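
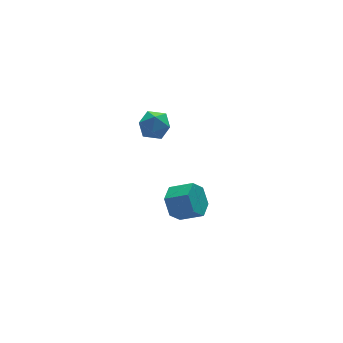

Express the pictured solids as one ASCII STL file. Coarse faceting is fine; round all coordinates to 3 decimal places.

solid 
facet normal 0.287 0.291 0.913
outer loop
vertex -2.011 3.153 3.349
vertex -2.034 2.314 3.624
vertex -1.29 2.647 3.284
endloop
endfacet
facet normal 0.548 0.728 0.411
outer loop
vertex -2.011 3.153 3.349
vertex -1.29 2.647 3.284
vertex -1.511 3.188 2.621
endloop
endfacet
facet normal -0.002 0.999 0.046
outer loop
vertex -2.011 3.153 3.349
vertex -1.511 3.188 2.621
vertex -2.392 3.189 2.553
endloop
endfacet
facet normal -0.603 0.730 0.322
outer loop
vertex -2.011 3.153 3.349
vertex -2.392 3.189 2.553
vertex -2.715 2.649 3.173
endloop
endfacet
facet normal -0.424 0.293 0.857
outer loop
vertex -2.011 3.153 3.349
vertex -2.715 2.649 3.173
vertex -2.034 2.314 3.624
endloop
endfacet
facet normal 0.941 0.337 -0.038
outer loop
vertex -1.511 3.188 2.621
vertex -1.29 2.647 3.284
vertex -1.225 2.371 2.447
endloop
endfacet
facet normal 0.518 -0.369 0.772
outer loop
vertex -1.29 2.647 3.284
vertex -2.034 2.314 3.624
vertex -1.548 1.831 3.067
endloop
endfacet
facet normal -0.632 -0.367 0.682
outer loop
vertex -2.034 2.314 3.624
vertex -2.715 2.649 3.173
vertex -2.429 1.832 2.999
endloop
endfacet
facet normal -0.922 0.340 -0.184
outer loop
vertex -2.715 2.649 3.173
vertex -2.392 3.189 2.553
vertex -2.65 2.373 2.336
endloop
endfacet
facet normal 0.049 0.776 -0.629
outer loop
vertex -2.392 3.189 2.553
vertex -1.511 3.188 2.621
vertex -1.906 2.706 1.996
endloop
endfacet
facet normal 0.603 -0.730 -0.322
outer loop
vertex -1.929 1.867 2.271
vertex -1.225 2.371 2.447
vertex -1.548 1.831 3.067
endloop
endfacet
facet normal 0.002 -0.999 -0.046
outer loop
vertex -1.929 1.867 2.271
vertex -1.548 1.831 3.067
vertex -2.429 1.832 2.999
endloop
endfacet
facet normal -0.548 -0.728 -0.411
outer loop
vertex -1.929 1.867 2.271
vertex -2.429 1.832 2.999
vertex -2.65 2.373 2.336
endloop
endfacet
facet normal -0.287 -0.291 -0.913
outer loop
vertex -1.929 1.867 2.271
vertex -2.65 2.373 2.336
vertex -1.906 2.706 1.996
endloop
endfacet
facet normal 0.424 -0.293 -0.857
outer loop
vertex -1.929 1.867 2.271
vertex -1.906 2.706 1.996
vertex -1.225 2.371 2.447
endloop
endfacet
facet normal 0.922 -0.340 0.184
outer loop
vertex -1.548 1.831 3.067
vertex -1.225 2.371 2.447
vertex -1.29 2.647 3.284
endloop
endfacet
facet normal -0.049 -0.776 0.629
outer loop
vertex -2.429 1.832 2.999
vertex -1.548 1.831 3.067
vertex -2.034 2.314 3.624
endloop
endfacet
facet normal -0.941 -0.337 0.038
outer loop
vertex -2.65 2.373 2.336
vertex -2.429 1.832 2.999
vertex -2.715 2.649 3.173
endloop
endfacet
facet normal -0.518 0.369 -0.772
outer loop
vertex -1.906 2.706 1.996
vertex -2.65 2.373 2.336
vertex -2.392 3.189 2.553
endloop
endfacet
facet normal 0.632 0.367 -0.682
outer loop
vertex -1.225 2.371 2.447
vertex -1.906 2.706 1.996
vertex -1.511 3.188 2.621
endloop
endfacet
facet normal -0.668 0.582 -0.464
outer loop
vertex -0.389 2.441 -4.402
vertex -1.008 2.33 -3.651
vertex -0.365 3.069 -3.65
endloop
endfacet
facet normal 0.743 0.502 -0.443
outer loop
vertex -0.389 2.441 -4.402
vertex -0.365 3.069 -3.65
vertex 0.507 1.662 -3.781
endloop
endfacet
facet normal 0.743 0.502 -0.443
outer loop
vertex 0.507 1.662 -3.781
vertex -0.365 3.069 -3.65
vertex 0.531 2.29 -3.029
endloop
endfacet
facet normal 0.669 -0.581 0.464
outer loop
vertex 0.507 1.662 -3.781
vertex 0.531 2.29 -3.029
vertex -0.112 1.55 -3.029
endloop
endfacet
facet normal -0.668 0.582 -0.464
outer loop
vertex -0.365 3.069 -3.65
vertex -1.008 2.33 -3.651
vertex -0.984 2.957 -2.899
endloop
endfacet
facet normal 0.393 0.805 0.444
outer loop
vertex -0.365 3.069 -3.65
vertex -0.984 2.957 -2.899
vertex 0.531 2.29 -3.029
endloop
endfacet
facet normal 0.393 0.806 0.443
outer loop
vertex 0.531 2.29 -3.029
vertex -0.984 2.957 -2.899
vertex -0.088 2.178 -2.277
endloop
endfacet
facet normal 0.669 -0.581 0.464
outer loop
vertex 0.531 2.29 -3.029
vertex -0.088 2.178 -2.277
vertex -0.112 1.55 -3.029
endloop
endfacet
facet normal -0.668 0.582 -0.464
outer loop
vertex -0.984 2.957 -2.899
vertex -1.008 2.33 -3.651
vertex -1.627 2.218 -2.899
endloop
endfacet
facet normal -0.350 0.305 0.886
outer loop
vertex -0.984 2.957 -2.899
vertex -1.627 2.218 -2.899
vertex -0.088 2.178 -2.277
endloop
endfacet
facet normal -0.350 0.304 0.886
outer loop
vertex -0.088 2.178 -2.277
vertex -1.627 2.218 -2.899
vertex -0.731 1.439 -2.278
endloop
endfacet
facet normal 0.668 -0.582 0.464
outer loop
vertex -0.088 2.178 -2.277
vertex -0.731 1.439 -2.278
vertex -0.112 1.55 -3.029
endloop
endfacet
facet normal -0.669 0.581 -0.464
outer loop
vertex -1.627 2.218 -2.899
vertex -1.008 2.33 -3.651
vertex -1.651 1.59 -3.651
endloop
endfacet
facet normal -0.743 -0.502 0.443
outer loop
vertex -1.627 2.218 -2.899
vertex -1.651 1.59 -3.651
vertex -0.731 1.439 -2.278
endloop
endfacet
facet normal -0.743 -0.502 0.443
outer loop
vertex -0.731 1.439 -2.278
vertex -1.651 1.59 -3.651
vertex -0.755 0.811 -3.03
endloop
endfacet
facet normal 0.668 -0.582 0.464
outer loop
vertex -0.731 1.439 -2.278
vertex -0.755 0.811 -3.03
vertex -0.112 1.55 -3.029
endloop
endfacet
facet normal -0.669 0.581 -0.464
outer loop
vertex -1.651 1.59 -3.651
vertex -1.008 2.33 -3.651
vertex -1.032 1.702 -4.403
endloop
endfacet
facet normal -0.393 -0.806 -0.443
outer loop
vertex -1.651 1.59 -3.651
vertex -1.032 1.702 -4.403
vertex -0.755 0.811 -3.03
endloop
endfacet
facet normal -0.392 -0.806 -0.444
outer loop
vertex -0.755 0.811 -3.03
vertex -1.032 1.702 -4.403
vertex -0.136 0.923 -3.781
endloop
endfacet
facet normal 0.668 -0.582 0.464
outer loop
vertex -0.755 0.811 -3.03
vertex -0.136 0.923 -3.781
vertex -0.112 1.55 -3.029
endloop
endfacet
facet normal -0.668 0.582 -0.464
outer loop
vertex -1.032 1.702 -4.403
vertex -1.008 2.33 -3.651
vertex -0.389 2.441 -4.402
endloop
endfacet
facet normal 0.351 -0.304 -0.886
outer loop
vertex -1.032 1.702 -4.403
vertex -0.389 2.441 -4.402
vertex -0.136 0.923 -3.781
endloop
endfacet
facet normal 0.350 -0.304 -0.886
outer loop
vertex -0.136 0.923 -3.781
vertex -0.389 2.441 -4.402
vertex 0.507 1.662 -3.781
endloop
endfacet
facet normal 0.668 -0.582 0.464
outer loop
vertex -0.136 0.923 -3.781
vertex 0.507 1.662 -3.781
vertex -0.112 1.55 -3.029
endloop
endfacet

endsolid


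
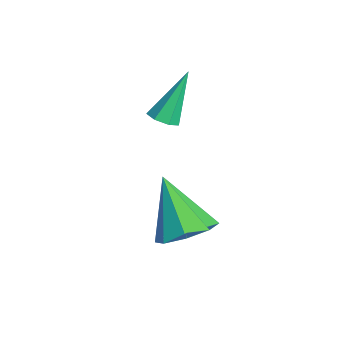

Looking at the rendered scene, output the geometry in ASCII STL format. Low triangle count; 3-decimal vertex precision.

solid 
facet normal 0.244 -0.481 -0.842
outer loop
vertex -0.305 -1.305 1.195
vertex -0.611 -0.952 0.905
vertex -0.079 -0.915 1.038
endloop
endfacet
facet normal 0.761 -0.191 0.621
outer loop
vertex -0.305 -1.305 1.195
vertex -0.079 -0.915 1.038
vertex -1.089 -0.008 2.555
endloop
endfacet
facet normal 0.244 -0.482 -0.842
outer loop
vertex -0.079 -0.915 1.038
vertex -0.611 -0.952 0.905
vertex -0.254 -0.553 0.78
endloop
endfacet
facet normal 0.811 0.545 0.214
outer loop
vertex -0.079 -0.915 1.038
vertex -0.254 -0.553 0.78
vertex -1.089 -0.008 2.555
endloop
endfacet
facet normal 0.242 -0.481 -0.843
outer loop
vertex -0.254 -0.553 0.78
vertex -0.611 -0.952 0.905
vertex -0.698 -0.491 0.617
endloop
endfacet
facet normal 0.206 0.958 -0.197
outer loop
vertex -0.254 -0.553 0.78
vertex -0.698 -0.491 0.617
vertex -1.089 -0.008 2.555
endloop
endfacet
facet normal 0.243 -0.480 -0.843
outer loop
vertex -0.698 -0.491 0.617
vertex -0.611 -0.952 0.905
vertex -1.077 -0.776 0.67
endloop
endfacet
facet normal -0.599 0.740 -0.305
outer loop
vertex -0.698 -0.491 0.617
vertex -1.077 -0.776 0.67
vertex -1.089 -0.008 2.555
endloop
endfacet
facet normal 0.244 -0.480 -0.843
outer loop
vertex -1.077 -0.776 0.67
vertex -0.611 -0.952 0.905
vertex -1.105 -1.194 0.9
endloop
endfacet
facet normal -0.998 0.052 -0.027
outer loop
vertex -1.077 -0.776 0.67
vertex -1.105 -1.194 0.9
vertex -1.089 -0.008 2.555
endloop
endfacet
facet normal 0.244 -0.481 -0.842
outer loop
vertex -1.105 -1.194 0.9
vertex -0.611 -0.952 0.905
vertex -0.762 -1.429 1.134
endloop
endfacet
facet normal -0.691 -0.585 0.426
outer loop
vertex -1.105 -1.194 0.9
vertex -0.762 -1.429 1.134
vertex -1.089 -0.008 2.555
endloop
endfacet
facet normal 0.243 -0.481 -0.842
outer loop
vertex -0.762 -1.429 1.134
vertex -0.611 -0.952 0.905
vertex -0.305 -1.305 1.195
endloop
endfacet
facet normal 0.093 -0.693 0.715
outer loop
vertex -0.762 -1.429 1.134
vertex -0.305 -1.305 1.195
vertex -1.089 -0.008 2.555
endloop
endfacet
facet normal 0.593 0.184 -0.784
outer loop
vertex 3.328 -1.355 -1.285
vertex 2.522 -1.094 -1.834
vertex 3.166 -0.602 -1.231
endloop
endfacet
facet normal 0.473 0.039 0.880
outer loop
vertex 3.328 -1.355 -1.285
vertex 3.166 -0.602 -1.231
vertex 1.258 -1.486 -0.166
endloop
endfacet
facet normal 0.593 0.184 -0.784
outer loop
vertex 3.166 -0.602 -1.231
vertex 2.522 -1.094 -1.834
vertex 2.626 -0.136 -1.53
endloop
endfacet
facet normal 0.129 0.637 0.760
outer loop
vertex 3.166 -0.602 -1.231
vertex 2.626 -0.136 -1.53
vertex 1.258 -1.486 -0.166
endloop
endfacet
facet normal 0.595 0.184 -0.783
outer loop
vertex 2.626 -0.136 -1.53
vertex 2.522 -1.094 -1.834
vertex 2.026 -0.231 -2.008
endloop
endfacet
facet normal -0.431 0.819 0.378
outer loop
vertex 2.626 -0.136 -1.53
vertex 2.026 -0.231 -2.008
vertex 1.258 -1.486 -0.166
endloop
endfacet
facet normal 0.593 0.183 -0.784
outer loop
vertex 2.026 -0.231 -2.008
vertex 2.522 -1.094 -1.834
vertex 1.716 -0.832 -2.383
endloop
endfacet
facet normal -0.878 0.478 -0.040
outer loop
vertex 2.026 -0.231 -2.008
vertex 1.716 -0.832 -2.383
vertex 1.258 -1.486 -0.166
endloop
endfacet
facet normal 0.594 0.186 -0.783
outer loop
vertex 1.716 -0.832 -2.383
vertex 2.522 -1.094 -1.834
vertex 1.879 -1.585 -2.438
endloop
endfacet
facet normal -0.950 -0.187 -0.251
outer loop
vertex 1.716 -0.832 -2.383
vertex 1.879 -1.585 -2.438
vertex 1.258 -1.486 -0.166
endloop
endfacet
facet normal 0.595 0.184 -0.783
outer loop
vertex 1.879 -1.585 -2.438
vertex 2.522 -1.094 -1.834
vertex 2.418 -2.051 -2.138
endloop
endfacet
facet normal -0.606 -0.785 -0.131
outer loop
vertex 1.879 -1.585 -2.438
vertex 2.418 -2.051 -2.138
vertex 1.258 -1.486 -0.166
endloop
endfacet
facet normal 0.593 0.185 -0.784
outer loop
vertex 2.418 -2.051 -2.138
vertex 2.522 -1.094 -1.834
vertex 3.019 -1.956 -1.661
endloop
endfacet
facet normal -0.046 -0.967 0.250
outer loop
vertex 2.418 -2.051 -2.138
vertex 3.019 -1.956 -1.661
vertex 1.258 -1.486 -0.166
endloop
endfacet
facet normal 0.593 0.185 -0.783
outer loop
vertex 3.019 -1.956 -1.661
vertex 2.522 -1.094 -1.834
vertex 3.328 -1.355 -1.285
endloop
endfacet
facet normal 0.401 -0.625 0.669
outer loop
vertex 3.019 -1.956 -1.661
vertex 3.328 -1.355 -1.285
vertex 1.258 -1.486 -0.166
endloop
endfacet

endsolid


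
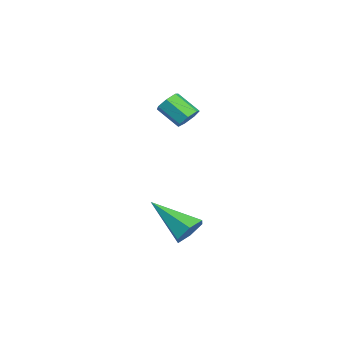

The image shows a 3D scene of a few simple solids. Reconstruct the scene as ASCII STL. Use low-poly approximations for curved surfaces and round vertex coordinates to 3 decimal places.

solid 
facet normal 0.425 0.679 -0.599
outer loop
vertex 1.079 3.414 0.675
vertex 0.686 3.729 0.753
vertex 1.12 3.691 1.018
endloop
endfacet
facet normal 0.900 -0.386 0.204
outer loop
vertex 1.079 3.414 0.675
vertex 1.12 3.691 1.018
vertex 0.627 2.695 1.31
endloop
endfacet
facet normal 0.900 -0.386 0.204
outer loop
vertex 0.627 2.695 1.31
vertex 1.12 3.691 1.018
vertex 0.668 2.972 1.653
endloop
endfacet
facet normal -0.428 -0.678 0.598
outer loop
vertex 0.627 2.695 1.31
vertex 0.668 2.972 1.653
vertex 0.234 3.011 1.387
endloop
endfacet
facet normal 0.425 0.678 -0.600
outer loop
vertex 1.12 3.691 1.018
vertex 0.686 3.729 0.753
vertex 0.834 3.997 1.161
endloop
endfacet
facet normal 0.633 0.249 0.733
outer loop
vertex 1.12 3.691 1.018
vertex 0.834 3.997 1.161
vertex 0.668 2.972 1.653
endloop
endfacet
facet normal 0.633 0.249 0.733
outer loop
vertex 0.668 2.972 1.653
vertex 0.834 3.997 1.161
vertex 0.382 3.278 1.796
endloop
endfacet
facet normal -0.427 -0.679 0.598
outer loop
vertex 0.668 2.972 1.653
vertex 0.382 3.278 1.796
vertex 0.234 3.011 1.387
endloop
endfacet
facet normal 0.426 0.678 -0.600
outer loop
vertex 0.834 3.997 1.161
vertex 0.686 3.729 0.753
vertex 0.436 4.101 0.996
endloop
endfacet
facet normal -0.112 0.696 0.709
outer loop
vertex 0.834 3.997 1.161
vertex 0.436 4.101 0.996
vertex 0.382 3.278 1.796
endloop
endfacet
facet normal -0.110 0.696 0.709
outer loop
vertex 0.382 3.278 1.796
vertex 0.436 4.101 0.996
vertex -0.016 3.383 1.631
endloop
endfacet
facet normal -0.427 -0.679 0.598
outer loop
vertex 0.382 3.278 1.796
vertex -0.016 3.383 1.631
vertex 0.234 3.011 1.387
endloop
endfacet
facet normal 0.428 0.678 -0.598
outer loop
vertex 0.436 4.101 0.996
vertex 0.686 3.729 0.753
vertex 0.227 3.926 0.648
endloop
endfacet
facet normal -0.771 0.619 0.151
outer loop
vertex 0.436 4.101 0.996
vertex 0.227 3.926 0.648
vertex -0.016 3.383 1.631
endloop
endfacet
facet normal -0.771 0.618 0.151
outer loop
vertex -0.016 3.383 1.631
vertex 0.227 3.926 0.648
vertex -0.225 3.207 1.283
endloop
endfacet
facet normal -0.425 -0.679 0.599
outer loop
vertex -0.016 3.383 1.631
vertex -0.225 3.207 1.283
vertex 0.234 3.011 1.387
endloop
endfacet
facet normal 0.428 0.677 -0.599
outer loop
vertex 0.227 3.926 0.648
vertex 0.686 3.729 0.753
vertex 0.363 3.602 0.379
endloop
endfacet
facet normal -0.851 0.075 -0.520
outer loop
vertex 0.227 3.926 0.648
vertex 0.363 3.602 0.379
vertex -0.225 3.207 1.283
endloop
endfacet
facet normal -0.851 0.075 -0.520
outer loop
vertex -0.225 3.207 1.283
vertex 0.363 3.602 0.379
vertex -0.089 2.883 1.014
endloop
endfacet
facet normal -0.425 -0.677 0.601
outer loop
vertex -0.225 3.207 1.283
vertex -0.089 2.883 1.014
vertex 0.234 3.011 1.387
endloop
endfacet
facet normal 0.427 0.678 -0.599
outer loop
vertex 0.363 3.602 0.379
vertex 0.686 3.729 0.753
vertex 0.742 3.374 0.391
endloop
endfacet
facet normal -0.290 -0.524 -0.800
outer loop
vertex 0.363 3.602 0.379
vertex 0.742 3.374 0.391
vertex -0.089 2.883 1.014
endloop
endfacet
facet normal -0.289 -0.526 -0.800
outer loop
vertex -0.089 2.883 1.014
vertex 0.742 3.374 0.391
vertex 0.291 2.656 1.026
endloop
endfacet
facet normal -0.424 -0.678 0.600
outer loop
vertex -0.089 2.883 1.014
vertex 0.291 2.656 1.026
vertex 0.234 3.011 1.387
endloop
endfacet
facet normal 0.425 0.678 -0.600
outer loop
vertex 0.742 3.374 0.391
vertex 0.686 3.729 0.753
vertex 1.079 3.414 0.675
endloop
endfacet
facet normal 0.489 -0.730 -0.478
outer loop
vertex 0.742 3.374 0.391
vertex 1.079 3.414 0.675
vertex 0.291 2.656 1.026
endloop
endfacet
facet normal 0.489 -0.730 -0.478
outer loop
vertex 0.291 2.656 1.026
vertex 1.079 3.414 0.675
vertex 0.627 2.695 1.31
endloop
endfacet
facet normal -0.427 -0.677 0.599
outer loop
vertex 0.291 2.656 1.026
vertex 0.627 2.695 1.31
vertex 0.234 3.011 1.387
endloop
endfacet
facet normal 0.490 0.702 -0.516
outer loop
vertex 3.883 3.296 -3.38
vertex 3.378 3.713 -3.292
vertex 3.87 3.693 -2.852
endloop
endfacet
facet normal 0.686 -0.573 0.448
outer loop
vertex 3.883 3.296 -3.38
vertex 3.87 3.693 -2.852
vertex 2.482 2.427 -2.348
endloop
endfacet
facet normal 0.490 0.702 -0.516
outer loop
vertex 3.87 3.693 -2.852
vertex 3.378 3.713 -3.292
vertex 3.366 4.109 -2.765
endloop
endfacet
facet normal 0.253 0.105 0.962
outer loop
vertex 3.87 3.693 -2.852
vertex 3.366 4.109 -2.765
vertex 2.482 2.427 -2.348
endloop
endfacet
facet normal 0.490 0.702 -0.516
outer loop
vertex 3.366 4.109 -2.765
vertex 3.378 3.713 -3.292
vertex 2.874 4.129 -3.205
endloop
endfacet
facet normal -0.578 0.469 0.668
outer loop
vertex 3.366 4.109 -2.765
vertex 2.874 4.129 -3.205
vertex 2.482 2.427 -2.348
endloop
endfacet
facet normal 0.490 0.702 -0.517
outer loop
vertex 2.874 4.129 -3.205
vertex 3.378 3.713 -3.292
vertex 2.887 3.732 -3.732
endloop
endfacet
facet normal -0.978 0.154 -0.141
outer loop
vertex 2.874 4.129 -3.205
vertex 2.887 3.732 -3.732
vertex 2.482 2.427 -2.348
endloop
endfacet
facet normal 0.490 0.703 -0.516
outer loop
vertex 2.887 3.732 -3.732
vertex 3.378 3.713 -3.292
vertex 3.391 3.316 -3.82
endloop
endfacet
facet normal -0.546 -0.524 -0.654
outer loop
vertex 2.887 3.732 -3.732
vertex 3.391 3.316 -3.82
vertex 2.482 2.427 -2.348
endloop
endfacet
facet normal 0.490 0.702 -0.516
outer loop
vertex 3.391 3.316 -3.82
vertex 3.378 3.713 -3.292
vertex 3.883 3.296 -3.38
endloop
endfacet
facet normal 0.286 -0.888 -0.360
outer loop
vertex 3.391 3.316 -3.82
vertex 3.883 3.296 -3.38
vertex 2.482 2.427 -2.348
endloop
endfacet

endsolid


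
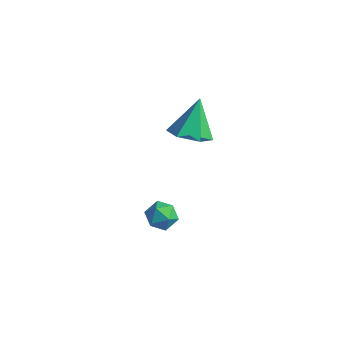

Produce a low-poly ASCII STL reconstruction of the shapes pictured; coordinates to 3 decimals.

solid 
facet normal 0.148 -0.545 -0.825
outer loop
vertex -2.637 2.934 -0.681
vertex -3.467 2.476 -0.527
vertex -3.452 3.278 -1.054
endloop
endfacet
facet normal 0.400 0.916 -0.029
outer loop
vertex -2.637 2.934 -0.681
vertex -3.452 3.278 -1.054
vertex -3.733 3.464 0.967
endloop
endfacet
facet normal 0.148 -0.545 -0.825
outer loop
vertex -3.452 3.278 -1.054
vertex -3.467 2.476 -0.527
vertex -4.282 2.82 -0.9
endloop
endfacet
facet normal -0.499 0.854 -0.148
outer loop
vertex -3.452 3.278 -1.054
vertex -4.282 2.82 -0.9
vertex -3.733 3.464 0.967
endloop
endfacet
facet normal 0.147 -0.546 -0.825
outer loop
vertex -4.282 2.82 -0.9
vertex -3.467 2.476 -0.527
vertex -4.297 2.019 -0.372
endloop
endfacet
facet normal -0.960 0.166 0.225
outer loop
vertex -4.282 2.82 -0.9
vertex -4.297 2.019 -0.372
vertex -3.733 3.464 0.967
endloop
endfacet
facet normal 0.146 -0.546 -0.825
outer loop
vertex -4.297 2.019 -0.372
vertex -3.467 2.476 -0.527
vertex -3.482 1.674 0.001
endloop
endfacet
facet normal -0.523 -0.460 0.717
outer loop
vertex -4.297 2.019 -0.372
vertex -3.482 1.674 0.001
vertex -3.733 3.464 0.967
endloop
endfacet
facet normal 0.147 -0.546 -0.825
outer loop
vertex -3.482 1.674 0.001
vertex -3.467 2.476 -0.527
vertex -2.652 2.132 -0.154
endloop
endfacet
facet normal 0.376 -0.399 0.836
outer loop
vertex -3.482 1.674 0.001
vertex -2.652 2.132 -0.154
vertex -3.733 3.464 0.967
endloop
endfacet
facet normal 0.148 -0.545 -0.825
outer loop
vertex -2.652 2.132 -0.154
vertex -3.467 2.476 -0.527
vertex -2.637 2.934 -0.681
endloop
endfacet
facet normal 0.837 0.289 0.464
outer loop
vertex -2.652 2.132 -0.154
vertex -2.637 2.934 -0.681
vertex -3.733 3.464 0.967
endloop
endfacet
facet normal -0.176 0.859 0.481
outer loop
vertex -0.993 -1.709 -0.132
vertex -1.392 -2.046 0.324
vertex -0.713 -1.974 0.444
endloop
endfacet
facet normal 0.467 0.867 0.172
outer loop
vertex -0.993 -1.709 -0.132
vertex -0.713 -1.974 0.444
vertex -0.38 -2.033 -0.162
endloop
endfacet
facet normal 0.377 0.762 -0.527
outer loop
vertex -0.993 -1.709 -0.132
vertex -0.38 -2.033 -0.162
vertex -0.854 -2.141 -0.657
endloop
endfacet
facet normal -0.322 0.688 -0.651
outer loop
vertex -0.993 -1.709 -0.132
vertex -0.854 -2.141 -0.657
vertex -1.48 -2.15 -0.357
endloop
endfacet
facet normal -0.664 0.747 -0.028
outer loop
vertex -0.993 -1.709 -0.132
vertex -1.48 -2.15 -0.357
vertex -1.392 -2.046 0.324
endloop
endfacet
facet normal 0.843 0.322 0.432
outer loop
vertex -0.38 -2.033 -0.162
vertex -0.713 -1.974 0.444
vertex -0.4 -2.57 0.277
endloop
endfacet
facet normal -0.197 0.307 0.931
outer loop
vertex -0.713 -1.974 0.444
vertex -1.392 -2.046 0.324
vertex -1.026 -2.579 0.577
endloop
endfacet
facet normal -0.986 0.125 0.108
outer loop
vertex -1.392 -2.046 0.324
vertex -1.48 -2.15 -0.357
vertex -1.5 -2.687 0.082
endloop
endfacet
facet normal -0.432 0.026 -0.901
outer loop
vertex -1.48 -2.15 -0.357
vertex -0.854 -2.141 -0.657
vertex -1.167 -2.746 -0.524
endloop
endfacet
facet normal 0.698 0.147 -0.701
outer loop
vertex -0.854 -2.141 -0.657
vertex -0.38 -2.033 -0.162
vertex -0.488 -2.674 -0.404
endloop
endfacet
facet normal 0.322 -0.688 0.651
outer loop
vertex -0.887 -3.011 0.052
vertex -0.4 -2.57 0.277
vertex -1.026 -2.579 0.577
endloop
endfacet
facet normal -0.377 -0.762 0.527
outer loop
vertex -0.887 -3.011 0.052
vertex -1.026 -2.579 0.577
vertex -1.5 -2.687 0.082
endloop
endfacet
facet normal -0.467 -0.867 -0.172
outer loop
vertex -0.887 -3.011 0.052
vertex -1.5 -2.687 0.082
vertex -1.167 -2.746 -0.524
endloop
endfacet
facet normal 0.176 -0.859 -0.481
outer loop
vertex -0.887 -3.011 0.052
vertex -1.167 -2.746 -0.524
vertex -0.488 -2.674 -0.404
endloop
endfacet
facet normal 0.664 -0.747 0.028
outer loop
vertex -0.887 -3.011 0.052
vertex -0.488 -2.674 -0.404
vertex -0.4 -2.57 0.277
endloop
endfacet
facet normal 0.432 -0.026 0.901
outer loop
vertex -1.026 -2.579 0.577
vertex -0.4 -2.57 0.277
vertex -0.713 -1.974 0.444
endloop
endfacet
facet normal -0.698 -0.147 0.701
outer loop
vertex -1.5 -2.687 0.082
vertex -1.026 -2.579 0.577
vertex -1.392 -2.046 0.324
endloop
endfacet
facet normal -0.843 -0.322 -0.432
outer loop
vertex -1.167 -2.746 -0.524
vertex -1.5 -2.687 0.082
vertex -1.48 -2.15 -0.357
endloop
endfacet
facet normal 0.197 -0.307 -0.931
outer loop
vertex -0.488 -2.674 -0.404
vertex -1.167 -2.746 -0.524
vertex -0.854 -2.141 -0.657
endloop
endfacet
facet normal 0.986 -0.125 -0.108
outer loop
vertex -0.4 -2.57 0.277
vertex -0.488 -2.674 -0.404
vertex -0.38 -2.033 -0.162
endloop
endfacet

endsolid


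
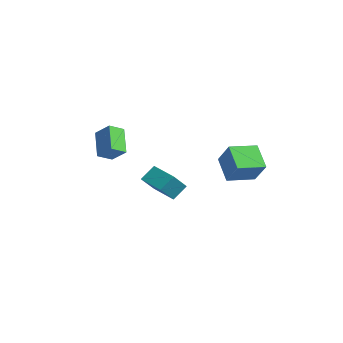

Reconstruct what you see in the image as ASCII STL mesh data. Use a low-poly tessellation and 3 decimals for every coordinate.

solid 
facet normal -0.711 -0.319 -0.626
outer loop
vertex -3.575 -2.045 -0.094
vertex -5.058 -1.391 1.257
vertex -3.587 -0.988 -0.619
endloop
endfacet
facet normal 0.703 -0.310 -0.641
outer loop
vertex -2.562 -0.529 0.283
vertex -3.575 -2.045 -0.094
vertex -3.587 -0.988 -0.619
endloop
endfacet
facet normal -0.712 -0.318 -0.626
outer loop
vertex -3.587 -0.988 -0.619
vertex -5.058 -1.391 1.257
vertex -5.069 -0.334 0.732
endloop
endfacet
facet normal -0.010 0.896 -0.445
outer loop
vertex -5.069 -0.334 0.732
vertex -2.562 -0.529 0.283
vertex -3.587 -0.988 -0.619
endloop
endfacet
facet normal 0.010 -0.896 0.445
outer loop
vertex -3.575 -2.045 -0.094
vertex -4.033 -0.932 2.159
vertex -5.058 -1.391 1.257
endloop
endfacet
facet normal 0.703 -0.311 -0.640
outer loop
vertex -2.551 -1.586 0.808
vertex -3.575 -2.045 -0.094
vertex -2.562 -0.529 0.283
endloop
endfacet
facet normal 0.010 -0.896 0.445
outer loop
vertex -2.551 -1.586 0.808
vertex -4.033 -0.932 2.159
vertex -3.575 -2.045 -0.094
endloop
endfacet
facet normal -0.703 0.311 0.640
outer loop
vertex -5.058 -1.391 1.257
vertex -4.033 -0.932 2.159
vertex -5.069 -0.334 0.732
endloop
endfacet
facet normal -0.010 0.896 -0.445
outer loop
vertex -4.045 0.125 1.634
vertex -2.562 -0.529 0.283
vertex -5.069 -0.334 0.732
endloop
endfacet
facet normal -0.703 0.310 0.640
outer loop
vertex -5.069 -0.334 0.732
vertex -4.033 -0.932 2.159
vertex -4.045 0.125 1.634
endloop
endfacet
facet normal 0.711 0.319 0.627
outer loop
vertex -4.045 0.125 1.634
vertex -2.551 -1.586 0.808
vertex -2.562 -0.529 0.283
endloop
endfacet
facet normal 0.712 0.319 0.626
outer loop
vertex -4.033 -0.932 2.159
vertex -2.551 -1.586 0.808
vertex -4.045 0.125 1.634
endloop
endfacet
facet normal -0.959 -0.214 0.185
outer loop
vertex -0.879 -0.429 -1.435
vertex -0.917 0.528 -0.528
vertex -1.399 0.781 -2.734
endloop
endfacet
facet normal 0.029 -0.726 -0.688
outer loop
vertex 0.357 1.172 -3.072
vertex -0.879 -0.429 -1.435
vertex -1.399 0.781 -2.734
endloop
endfacet
facet normal -0.959 -0.213 0.185
outer loop
vertex -1.399 0.781 -2.734
vertex -0.917 0.528 -0.528
vertex -1.437 1.739 -1.826
endloop
endfacet
facet normal -0.281 0.654 -0.702
outer loop
vertex -1.437 1.739 -1.826
vertex 0.357 1.172 -3.072
vertex -1.399 0.781 -2.734
endloop
endfacet
facet normal 0.281 -0.654 0.702
outer loop
vertex -0.879 -0.429 -1.435
vertex 0.839 0.919 -0.866
vertex -0.917 0.528 -0.528
endloop
endfacet
facet normal 0.028 -0.725 -0.688
outer loop
vertex 0.877 -0.039 -1.774
vertex -0.879 -0.429 -1.435
vertex 0.357 1.172 -3.072
endloop
endfacet
facet normal 0.281 -0.654 0.702
outer loop
vertex 0.877 -0.039 -1.774
vertex 0.839 0.919 -0.866
vertex -0.879 -0.429 -1.435
endloop
endfacet
facet normal -0.029 0.725 0.688
outer loop
vertex -0.917 0.528 -0.528
vertex 0.839 0.919 -0.866
vertex -1.437 1.739 -1.826
endloop
endfacet
facet normal -0.281 0.654 -0.702
outer loop
vertex 0.319 2.129 -2.165
vertex 0.357 1.172 -3.072
vertex -1.437 1.739 -1.826
endloop
endfacet
facet normal -0.028 0.726 0.687
outer loop
vertex -1.437 1.739 -1.826
vertex 0.839 0.919 -0.866
vertex 0.319 2.129 -2.165
endloop
endfacet
facet normal 0.959 0.214 -0.185
outer loop
vertex 0.319 2.129 -2.165
vertex 0.877 -0.039 -1.774
vertex 0.357 1.172 -3.072
endloop
endfacet
facet normal 0.959 0.214 -0.185
outer loop
vertex 0.839 0.919 -0.866
vertex 0.877 -0.039 -1.774
vertex 0.319 2.129 -2.165
endloop
endfacet
facet normal -0.625 -0.014 -0.781
outer loop
vertex 2.362 3.146 0.717
vertex 2.581 5.032 0.507
vertex 3.852 2.841 -0.47
endloop
endfacet
facet normal -0.115 -0.987 0.110
outer loop
vertex 5.039 2.868 1.013
vertex 2.362 3.146 0.717
vertex 3.852 2.841 -0.47
endloop
endfacet
facet normal -0.625 -0.014 -0.781
outer loop
vertex 3.852 2.841 -0.47
vertex 2.581 5.032 0.507
vertex 4.072 4.726 -0.68
endloop
endfacet
facet normal 0.772 -0.159 -0.615
outer loop
vertex 4.072 4.726 -0.68
vertex 5.039 2.868 1.013
vertex 3.852 2.841 -0.47
endloop
endfacet
facet normal -0.772 0.158 0.615
outer loop
vertex 2.362 3.146 0.717
vertex 3.768 5.059 1.99
vertex 2.581 5.032 0.507
endloop
endfacet
facet normal -0.115 -0.987 0.110
outer loop
vertex 3.548 3.174 2.2
vertex 2.362 3.146 0.717
vertex 5.039 2.868 1.013
endloop
endfacet
facet normal -0.773 0.159 0.615
outer loop
vertex 3.548 3.174 2.2
vertex 3.768 5.059 1.99
vertex 2.362 3.146 0.717
endloop
endfacet
facet normal 0.115 0.987 -0.110
outer loop
vertex 2.581 5.032 0.507
vertex 3.768 5.059 1.99
vertex 4.072 4.726 -0.68
endloop
endfacet
facet normal 0.773 -0.158 -0.615
outer loop
vertex 5.258 4.754 0.803
vertex 5.039 2.868 1.013
vertex 4.072 4.726 -0.68
endloop
endfacet
facet normal 0.114 0.987 -0.110
outer loop
vertex 4.072 4.726 -0.68
vertex 3.768 5.059 1.99
vertex 5.258 4.754 0.803
endloop
endfacet
facet normal 0.625 0.014 0.781
outer loop
vertex 5.258 4.754 0.803
vertex 3.548 3.174 2.2
vertex 5.039 2.868 1.013
endloop
endfacet
facet normal 0.625 0.014 0.781
outer loop
vertex 3.768 5.059 1.99
vertex 3.548 3.174 2.2
vertex 5.258 4.754 0.803
endloop
endfacet

endsolid


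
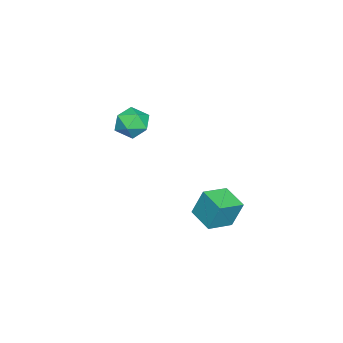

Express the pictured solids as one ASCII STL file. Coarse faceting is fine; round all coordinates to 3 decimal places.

solid 
facet normal -0.816 0.528 -0.234
outer loop
vertex 0.717 4.097 0.782
vertex 1.724 5.463 0.351
vertex 0.819 3.447 -1.043
endloop
endfacet
facet normal -0.575 -0.780 0.246
outer loop
vertex 2.256 2.517 -0.631
vertex 0.717 4.097 0.782
vertex 0.819 3.447 -1.043
endloop
endfacet
facet normal -0.816 0.528 -0.234
outer loop
vertex 0.819 3.447 -1.043
vertex 1.724 5.463 0.351
vertex 1.826 4.812 -1.474
endloop
endfacet
facet normal 0.052 -0.336 -0.941
outer loop
vertex 1.826 4.812 -1.474
vertex 2.256 2.517 -0.631
vertex 0.819 3.447 -1.043
endloop
endfacet
facet normal -0.053 0.336 0.941
outer loop
vertex 0.717 4.097 0.782
vertex 3.161 4.533 0.763
vertex 1.724 5.463 0.351
endloop
endfacet
facet normal -0.575 -0.780 0.246
outer loop
vertex 2.154 3.168 1.194
vertex 0.717 4.097 0.782
vertex 2.256 2.517 -0.631
endloop
endfacet
facet normal -0.053 0.336 0.940
outer loop
vertex 2.154 3.168 1.194
vertex 3.161 4.533 0.763
vertex 0.717 4.097 0.782
endloop
endfacet
facet normal 0.575 0.780 -0.246
outer loop
vertex 1.724 5.463 0.351
vertex 3.161 4.533 0.763
vertex 1.826 4.812 -1.474
endloop
endfacet
facet normal 0.053 -0.336 -0.941
outer loop
vertex 3.263 3.883 -1.062
vertex 2.256 2.517 -0.631
vertex 1.826 4.812 -1.474
endloop
endfacet
facet normal 0.575 0.780 -0.246
outer loop
vertex 1.826 4.812 -1.474
vertex 3.161 4.533 0.763
vertex 3.263 3.883 -1.062
endloop
endfacet
facet normal 0.816 -0.528 0.234
outer loop
vertex 3.263 3.883 -1.062
vertex 2.154 3.168 1.194
vertex 2.256 2.517 -0.631
endloop
endfacet
facet normal 0.816 -0.528 0.234
outer loop
vertex 3.161 4.533 0.763
vertex 2.154 3.168 1.194
vertex 3.263 3.883 -1.062
endloop
endfacet
facet normal -0.846 0.496 -0.195
outer loop
vertex -3.731 -2.53 1.572
vertex -4.385 -3.404 2.184
vertex -3.943 -2.408 2.8
endloop
endfacet
facet normal -0.293 0.945 -0.145
outer loop
vertex -3.731 -2.53 1.572
vertex -3.943 -2.408 2.8
vertex -2.818 -2.131 2.329
endloop
endfacet
facet normal 0.193 0.753 -0.630
outer loop
vertex -3.731 -2.53 1.572
vertex -2.818 -2.131 2.329
vertex -2.564 -2.955 1.422
endloop
endfacet
facet normal -0.059 0.185 -0.981
outer loop
vertex -3.731 -2.53 1.572
vertex -2.564 -2.955 1.422
vertex -3.533 -3.742 1.332
endloop
endfacet
facet normal -0.702 0.026 -0.712
outer loop
vertex -3.731 -2.53 1.572
vertex -3.533 -3.742 1.332
vertex -4.385 -3.404 2.184
endloop
endfacet
facet normal -0.003 0.865 0.502
outer loop
vertex -2.818 -2.131 2.329
vertex -3.943 -2.408 2.8
vertex -2.907 -2.758 3.408
endloop
endfacet
facet normal -0.897 0.138 0.420
outer loop
vertex -3.943 -2.408 2.8
vertex -4.385 -3.404 2.184
vertex -3.876 -3.545 3.318
endloop
endfacet
facet normal -0.663 -0.622 -0.416
outer loop
vertex -4.385 -3.404 2.184
vertex -3.533 -3.742 1.332
vertex -3.622 -4.369 2.411
endloop
endfacet
facet normal 0.376 -0.366 -0.851
outer loop
vertex -3.533 -3.742 1.332
vertex -2.564 -2.955 1.422
vertex -2.497 -4.092 1.94
endloop
endfacet
facet normal 0.784 0.553 -0.283
outer loop
vertex -2.564 -2.955 1.422
vertex -2.818 -2.131 2.329
vertex -2.055 -3.096 2.556
endloop
endfacet
facet normal 0.059 -0.185 0.981
outer loop
vertex -2.709 -3.97 3.168
vertex -2.907 -2.758 3.408
vertex -3.876 -3.545 3.318
endloop
endfacet
facet normal -0.193 -0.753 0.630
outer loop
vertex -2.709 -3.97 3.168
vertex -3.876 -3.545 3.318
vertex -3.622 -4.369 2.411
endloop
endfacet
facet normal 0.293 -0.945 0.145
outer loop
vertex -2.709 -3.97 3.168
vertex -3.622 -4.369 2.411
vertex -2.497 -4.092 1.94
endloop
endfacet
facet normal 0.846 -0.496 0.195
outer loop
vertex -2.709 -3.97 3.168
vertex -2.497 -4.092 1.94
vertex -2.055 -3.096 2.556
endloop
endfacet
facet normal 0.702 -0.026 0.712
outer loop
vertex -2.709 -3.97 3.168
vertex -2.055 -3.096 2.556
vertex -2.907 -2.758 3.408
endloop
endfacet
facet normal -0.376 0.366 0.851
outer loop
vertex -3.876 -3.545 3.318
vertex -2.907 -2.758 3.408
vertex -3.943 -2.408 2.8
endloop
endfacet
facet normal -0.784 -0.553 0.283
outer loop
vertex -3.622 -4.369 2.411
vertex -3.876 -3.545 3.318
vertex -4.385 -3.404 2.184
endloop
endfacet
facet normal 0.003 -0.865 -0.502
outer loop
vertex -2.497 -4.092 1.94
vertex -3.622 -4.369 2.411
vertex -3.533 -3.742 1.332
endloop
endfacet
facet normal 0.897 -0.138 -0.420
outer loop
vertex -2.055 -3.096 2.556
vertex -2.497 -4.092 1.94
vertex -2.564 -2.955 1.422
endloop
endfacet
facet normal 0.663 0.622 0.416
outer loop
vertex -2.907 -2.758 3.408
vertex -2.055 -3.096 2.556
vertex -2.818 -2.131 2.329
endloop
endfacet

endsolid


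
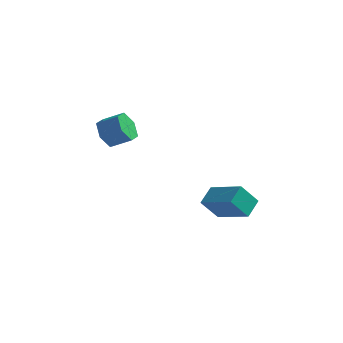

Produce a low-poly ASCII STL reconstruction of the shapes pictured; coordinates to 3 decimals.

solid 
facet normal -0.896 0.288 -0.337
outer loop
vertex 0.992 -4.008 -1.527
vertex 1.087 -2.932 -0.86
vertex 1.67 -3.317 -2.738
endloop
endfacet
facet normal -0.075 -0.847 -0.525
outer loop
vertex 3.633 -3.948 -2.0
vertex 0.992 -4.008 -1.527
vertex 1.67 -3.317 -2.738
endloop
endfacet
facet normal -0.896 0.288 -0.337
outer loop
vertex 1.67 -3.317 -2.738
vertex 1.087 -2.932 -0.86
vertex 1.765 -2.241 -2.071
endloop
endfacet
facet normal 0.437 0.446 -0.781
outer loop
vertex 1.765 -2.241 -2.071
vertex 3.633 -3.948 -2.0
vertex 1.67 -3.317 -2.738
endloop
endfacet
facet normal -0.437 -0.446 0.781
outer loop
vertex 0.992 -4.008 -1.527
vertex 3.05 -3.563 -0.122
vertex 1.087 -2.932 -0.86
endloop
endfacet
facet normal -0.075 -0.847 -0.525
outer loop
vertex 2.955 -4.639 -0.789
vertex 0.992 -4.008 -1.527
vertex 3.633 -3.948 -2.0
endloop
endfacet
facet normal -0.437 -0.446 0.781
outer loop
vertex 2.955 -4.639 -0.789
vertex 3.05 -3.563 -0.122
vertex 0.992 -4.008 -1.527
endloop
endfacet
facet normal 0.075 0.847 0.525
outer loop
vertex 1.087 -2.932 -0.86
vertex 3.05 -3.563 -0.122
vertex 1.765 -2.241 -2.071
endloop
endfacet
facet normal 0.437 0.446 -0.781
outer loop
vertex 3.728 -2.872 -1.333
vertex 3.633 -3.948 -2.0
vertex 1.765 -2.241 -2.071
endloop
endfacet
facet normal 0.075 0.847 0.525
outer loop
vertex 1.765 -2.241 -2.071
vertex 3.05 -3.563 -0.122
vertex 3.728 -2.872 -1.333
endloop
endfacet
facet normal 0.896 -0.288 0.337
outer loop
vertex 3.728 -2.872 -1.333
vertex 2.955 -4.639 -0.789
vertex 3.633 -3.948 -2.0
endloop
endfacet
facet normal 0.896 -0.288 0.337
outer loop
vertex 3.05 -3.563 -0.122
vertex 2.955 -4.639 -0.789
vertex 3.728 -2.872 -1.333
endloop
endfacet
facet normal -0.869 -0.167 -0.466
outer loop
vertex -3.977 -4.415 1.728
vertex -4.459 -3.88 2.435
vertex -4.104 -3.421 1.608
endloop
endfacet
facet normal 0.479 -0.045 -0.877
outer loop
vertex -3.977 -4.415 1.728
vertex -4.104 -3.421 1.608
vertex -2.839 -4.196 2.338
endloop
endfacet
facet normal 0.479 -0.045 -0.877
outer loop
vertex -2.839 -4.196 2.338
vertex -4.104 -3.421 1.608
vertex -2.966 -3.201 2.218
endloop
endfacet
facet normal 0.869 0.167 0.466
outer loop
vertex -2.839 -4.196 2.338
vertex -2.966 -3.201 2.218
vertex -3.321 -3.66 3.045
endloop
endfacet
facet normal -0.869 -0.167 -0.466
outer loop
vertex -4.104 -3.421 1.608
vertex -4.459 -3.88 2.435
vertex -4.587 -2.885 2.316
endloop
endfacet
facet normal 0.129 0.831 -0.541
outer loop
vertex -4.104 -3.421 1.608
vertex -4.587 -2.885 2.316
vertex -2.966 -3.201 2.218
endloop
endfacet
facet normal 0.129 0.832 -0.540
outer loop
vertex -2.966 -3.201 2.218
vertex -4.587 -2.885 2.316
vertex -3.448 -2.666 2.926
endloop
endfacet
facet normal 0.869 0.167 0.466
outer loop
vertex -2.966 -3.201 2.218
vertex -3.448 -2.666 2.926
vertex -3.321 -3.66 3.045
endloop
endfacet
facet normal -0.869 -0.167 -0.466
outer loop
vertex -4.587 -2.885 2.316
vertex -4.459 -3.88 2.435
vertex -4.941 -3.344 3.142
endloop
endfacet
facet normal -0.349 0.875 0.337
outer loop
vertex -4.587 -2.885 2.316
vertex -4.941 -3.344 3.142
vertex -3.448 -2.666 2.926
endloop
endfacet
facet normal -0.349 0.875 0.336
outer loop
vertex -3.448 -2.666 2.926
vertex -4.941 -3.344 3.142
vertex -3.803 -3.125 3.752
endloop
endfacet
facet normal 0.869 0.167 0.466
outer loop
vertex -3.448 -2.666 2.926
vertex -3.803 -3.125 3.752
vertex -3.321 -3.66 3.045
endloop
endfacet
facet normal -0.869 -0.167 -0.466
outer loop
vertex -4.941 -3.344 3.142
vertex -4.459 -3.88 2.435
vertex -4.814 -4.339 3.262
endloop
endfacet
facet normal -0.479 0.045 0.877
outer loop
vertex -4.941 -3.344 3.142
vertex -4.814 -4.339 3.262
vertex -3.803 -3.125 3.752
endloop
endfacet
facet normal -0.479 0.045 0.877
outer loop
vertex -3.803 -3.125 3.752
vertex -4.814 -4.339 3.262
vertex -3.676 -4.119 3.872
endloop
endfacet
facet normal 0.869 0.167 0.466
outer loop
vertex -3.803 -3.125 3.752
vertex -3.676 -4.119 3.872
vertex -3.321 -3.66 3.045
endloop
endfacet
facet normal -0.869 -0.167 -0.466
outer loop
vertex -4.814 -4.339 3.262
vertex -4.459 -3.88 2.435
vertex -4.332 -4.874 2.554
endloop
endfacet
facet normal -0.129 -0.831 0.540
outer loop
vertex -4.814 -4.339 3.262
vertex -4.332 -4.874 2.554
vertex -3.676 -4.119 3.872
endloop
endfacet
facet normal -0.130 -0.831 0.541
outer loop
vertex -3.676 -4.119 3.872
vertex -4.332 -4.874 2.554
vertex -3.193 -4.655 3.164
endloop
endfacet
facet normal 0.869 0.167 0.466
outer loop
vertex -3.676 -4.119 3.872
vertex -3.193 -4.655 3.164
vertex -3.321 -3.66 3.045
endloop
endfacet
facet normal -0.869 -0.167 -0.466
outer loop
vertex -4.332 -4.874 2.554
vertex -4.459 -3.88 2.435
vertex -3.977 -4.415 1.728
endloop
endfacet
facet normal 0.348 -0.875 -0.336
outer loop
vertex -4.332 -4.874 2.554
vertex -3.977 -4.415 1.728
vertex -3.193 -4.655 3.164
endloop
endfacet
facet normal 0.349 -0.875 -0.337
outer loop
vertex -3.193 -4.655 3.164
vertex -3.977 -4.415 1.728
vertex -2.839 -4.196 2.338
endloop
endfacet
facet normal 0.869 0.167 0.466
outer loop
vertex -3.193 -4.655 3.164
vertex -2.839 -4.196 2.338
vertex -3.321 -3.66 3.045
endloop
endfacet

endsolid


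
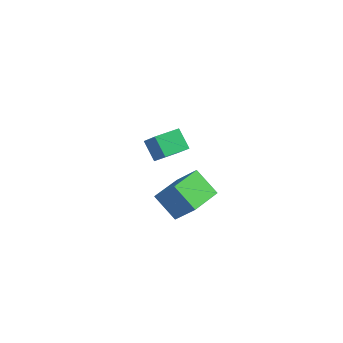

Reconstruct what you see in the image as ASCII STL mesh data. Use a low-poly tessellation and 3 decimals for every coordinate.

solid 
facet normal -0.662 -0.042 -0.748
outer loop
vertex 0.698 -4.391 1.344
vertex 0.668 -2.733 1.277
vertex 1.792 -4.41 0.376
endloop
endfacet
facet normal 0.018 -0.999 0.040
outer loop
vertex 2.772 -4.347 1.483
vertex 0.698 -4.391 1.344
vertex 1.792 -4.41 0.376
endloop
endfacet
facet normal -0.663 -0.043 -0.748
outer loop
vertex 1.792 -4.41 0.376
vertex 0.668 -2.733 1.277
vertex 1.761 -2.752 0.309
endloop
endfacet
facet normal 0.749 -0.013 -0.662
outer loop
vertex 1.761 -2.752 0.309
vertex 2.772 -4.347 1.483
vertex 1.792 -4.41 0.376
endloop
endfacet
facet normal -0.749 0.013 0.662
outer loop
vertex 0.698 -4.391 1.344
vertex 1.648 -2.67 2.384
vertex 0.668 -2.733 1.277
endloop
endfacet
facet normal 0.018 -0.999 0.040
outer loop
vertex 1.679 -4.328 2.451
vertex 0.698 -4.391 1.344
vertex 2.772 -4.347 1.483
endloop
endfacet
facet normal -0.749 0.013 0.663
outer loop
vertex 1.679 -4.328 2.451
vertex 1.648 -2.67 2.384
vertex 0.698 -4.391 1.344
endloop
endfacet
facet normal -0.018 0.999 -0.040
outer loop
vertex 0.668 -2.733 1.277
vertex 1.648 -2.67 2.384
vertex 1.761 -2.752 0.309
endloop
endfacet
facet normal 0.749 -0.013 -0.663
outer loop
vertex 2.742 -2.689 1.416
vertex 2.772 -4.347 1.483
vertex 1.761 -2.752 0.309
endloop
endfacet
facet normal -0.018 0.999 -0.040
outer loop
vertex 1.761 -2.752 0.309
vertex 1.648 -2.67 2.384
vertex 2.742 -2.689 1.416
endloop
endfacet
facet normal 0.663 0.042 0.748
outer loop
vertex 2.742 -2.689 1.416
vertex 1.679 -4.328 2.451
vertex 2.772 -4.347 1.483
endloop
endfacet
facet normal 0.662 0.043 0.748
outer loop
vertex 1.648 -2.67 2.384
vertex 1.679 -4.328 2.451
vertex 2.742 -2.689 1.416
endloop
endfacet
facet normal -0.668 0.248 0.701
outer loop
vertex -3.616 1.443 -0.575
vertex -3.164 2.704 -0.59
vertex -4.471 1.738 -1.494
endloop
endfacet
facet normal -0.337 -0.941 0.011
outer loop
vertex -3.656 1.436 -2.35
vertex -3.616 1.443 -0.575
vertex -4.471 1.738 -1.494
endloop
endfacet
facet normal -0.668 0.248 0.701
outer loop
vertex -4.471 1.738 -1.494
vertex -3.164 2.704 -0.59
vertex -4.02 2.999 -1.51
endloop
endfacet
facet normal -0.664 0.228 -0.712
outer loop
vertex -4.02 2.999 -1.51
vertex -3.656 1.436 -2.35
vertex -4.471 1.738 -1.494
endloop
endfacet
facet normal 0.663 -0.229 0.712
outer loop
vertex -3.616 1.443 -0.575
vertex -2.349 2.402 -1.446
vertex -3.164 2.704 -0.59
endloop
endfacet
facet normal -0.337 -0.942 0.011
outer loop
vertex -2.8 1.141 -1.43
vertex -3.616 1.443 -0.575
vertex -3.656 1.436 -2.35
endloop
endfacet
facet normal 0.663 -0.228 0.713
outer loop
vertex -2.8 1.141 -1.43
vertex -2.349 2.402 -1.446
vertex -3.616 1.443 -0.575
endloop
endfacet
facet normal 0.337 0.942 -0.011
outer loop
vertex -3.164 2.704 -0.59
vertex -2.349 2.402 -1.446
vertex -4.02 2.999 -1.51
endloop
endfacet
facet normal -0.663 0.229 -0.713
outer loop
vertex -3.204 2.697 -2.365
vertex -3.656 1.436 -2.35
vertex -4.02 2.999 -1.51
endloop
endfacet
facet normal 0.337 0.942 -0.011
outer loop
vertex -4.02 2.999 -1.51
vertex -2.349 2.402 -1.446
vertex -3.204 2.697 -2.365
endloop
endfacet
facet normal 0.668 -0.248 -0.701
outer loop
vertex -3.204 2.697 -2.365
vertex -2.8 1.141 -1.43
vertex -3.656 1.436 -2.35
endloop
endfacet
facet normal 0.668 -0.248 -0.701
outer loop
vertex -2.349 2.402 -1.446
vertex -2.8 1.141 -1.43
vertex -3.204 2.697 -2.365
endloop
endfacet

endsolid


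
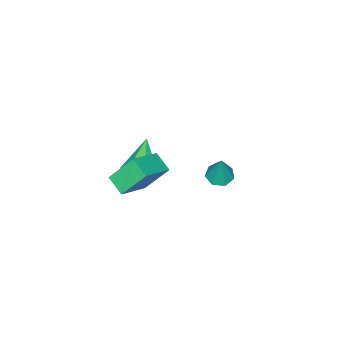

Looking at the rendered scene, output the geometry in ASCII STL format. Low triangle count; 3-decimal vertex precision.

solid 
facet normal 0.688 0.325 -0.648
outer loop
vertex -2.192 -3.57 -3.572
vertex -2.697 -2.751 -3.697
vertex -1.999 -2.938 -3.05
endloop
endfacet
facet normal 0.327 -0.659 0.677
outer loop
vertex -2.192 -3.57 -3.572
vertex -1.999 -2.938 -3.05
vertex -3.963 -3.349 -2.503
endloop
endfacet
facet normal 0.688 0.324 -0.649
outer loop
vertex -1.999 -2.938 -3.05
vertex -2.697 -2.751 -3.697
vertex -2.331 -2.165 -3.016
endloop
endfacet
facet normal 0.255 0.067 0.965
outer loop
vertex -1.999 -2.938 -3.05
vertex -2.331 -2.165 -3.016
vertex -3.963 -3.349 -2.503
endloop
endfacet
facet normal 0.688 0.325 -0.649
outer loop
vertex -2.331 -2.165 -3.016
vertex -2.697 -2.751 -3.697
vertex -2.939 -1.834 -3.495
endloop
endfacet
facet normal -0.232 0.638 0.735
outer loop
vertex -2.331 -2.165 -3.016
vertex -2.939 -1.834 -3.495
vertex -3.963 -3.349 -2.503
endloop
endfacet
facet normal 0.688 0.325 -0.649
outer loop
vertex -2.939 -1.834 -3.495
vertex -2.697 -2.751 -3.697
vertex -3.365 -2.194 -4.126
endloop
endfacet
facet normal -0.765 0.623 0.161
outer loop
vertex -2.939 -1.834 -3.495
vertex -3.365 -2.194 -4.126
vertex -3.963 -3.349 -2.503
endloop
endfacet
facet normal 0.688 0.325 -0.649
outer loop
vertex -3.365 -2.194 -4.126
vertex -2.697 -2.751 -3.697
vertex -3.288 -2.973 -4.434
endloop
endfacet
facet normal -0.946 0.035 -0.324
outer loop
vertex -3.365 -2.194 -4.126
vertex -3.288 -2.973 -4.434
vertex -3.963 -3.349 -2.503
endloop
endfacet
facet normal 0.688 0.324 -0.649
outer loop
vertex -3.288 -2.973 -4.434
vertex -2.697 -2.751 -3.697
vertex -2.766 -3.586 -4.187
endloop
endfacet
facet normal -0.636 -0.685 -0.356
outer loop
vertex -3.288 -2.973 -4.434
vertex -2.766 -3.586 -4.187
vertex -3.963 -3.349 -2.503
endloop
endfacet
facet normal 0.687 0.325 -0.650
outer loop
vertex -2.766 -3.586 -4.187
vertex -2.697 -2.751 -3.697
vertex -2.192 -3.57 -3.572
endloop
endfacet
facet normal -0.069 -0.993 0.091
outer loop
vertex -2.766 -3.586 -4.187
vertex -2.192 -3.57 -3.572
vertex -3.963 -3.349 -2.503
endloop
endfacet
facet normal -0.416 0.481 0.772
outer loop
vertex -0.502 -1.328 0.077
vertex -0.228 -0.355 -0.382
vertex -2.165 -1.293 -0.841
endloop
endfacet
facet normal -0.247 -0.876 0.414
outer loop
vertex -1.412 -2.165 -2.238
vertex -0.502 -1.328 0.077
vertex -2.165 -1.293 -0.841
endloop
endfacet
facet normal -0.416 0.482 0.771
outer loop
vertex -2.165 -1.293 -0.841
vertex -0.228 -0.355 -0.382
vertex -1.891 -0.321 -1.301
endloop
endfacet
facet normal -0.875 0.018 -0.483
outer loop
vertex -1.891 -0.321 -1.301
vertex -1.412 -2.165 -2.238
vertex -2.165 -1.293 -0.841
endloop
endfacet
facet normal 0.875 -0.018 0.483
outer loop
vertex -0.502 -1.328 0.077
vertex 0.525 -1.227 -1.779
vertex -0.228 -0.355 -0.382
endloop
endfacet
facet normal -0.247 -0.876 0.414
outer loop
vertex 0.251 -2.199 -1.319
vertex -0.502 -1.328 0.077
vertex -1.412 -2.165 -2.238
endloop
endfacet
facet normal 0.875 -0.018 0.483
outer loop
vertex 0.251 -2.199 -1.319
vertex 0.525 -1.227 -1.779
vertex -0.502 -1.328 0.077
endloop
endfacet
facet normal 0.247 0.876 -0.414
outer loop
vertex -0.228 -0.355 -0.382
vertex 0.525 -1.227 -1.779
vertex -1.891 -0.321 -1.301
endloop
endfacet
facet normal -0.875 0.018 -0.484
outer loop
vertex -1.138 -1.192 -2.697
vertex -1.412 -2.165 -2.238
vertex -1.891 -0.321 -1.301
endloop
endfacet
facet normal 0.247 0.876 -0.414
outer loop
vertex -1.891 -0.321 -1.301
vertex 0.525 -1.227 -1.779
vertex -1.138 -1.192 -2.697
endloop
endfacet
facet normal 0.416 -0.481 -0.771
outer loop
vertex -1.138 -1.192 -2.697
vertex 0.251 -2.199 -1.319
vertex -1.412 -2.165 -2.238
endloop
endfacet
facet normal 0.416 -0.482 -0.771
outer loop
vertex 0.525 -1.227 -1.779
vertex 0.251 -2.199 -1.319
vertex -1.138 -1.192 -2.697
endloop
endfacet
facet normal -0.208 -0.196 -0.958
outer loop
vertex -0.152 3.452 1.58
vertex -0.8 3.388 1.734
vertex -0.468 3.939 1.549
endloop
endfacet
facet normal 0.835 0.546 0.067
outer loop
vertex -0.152 3.452 1.58
vertex -0.468 3.939 1.549
vertex -0.46 3.712 3.306
endloop
endfacet
facet normal -0.208 -0.197 -0.958
outer loop
vertex -0.468 3.939 1.549
vertex -0.8 3.388 1.734
vertex -1.035 4.011 1.657
endloop
endfacet
facet normal 0.149 0.981 0.126
outer loop
vertex -0.468 3.939 1.549
vertex -1.035 4.011 1.657
vertex -0.46 3.712 3.306
endloop
endfacet
facet normal -0.208 -0.197 -0.958
outer loop
vertex -1.035 4.011 1.657
vertex -0.8 3.388 1.734
vertex -1.425 3.614 1.823
endloop
endfacet
facet normal -0.596 0.728 0.340
outer loop
vertex -1.035 4.011 1.657
vertex -1.425 3.614 1.823
vertex -0.46 3.712 3.306
endloop
endfacet
facet normal -0.208 -0.198 -0.958
outer loop
vertex -1.425 3.614 1.823
vertex -0.8 3.388 1.734
vertex -1.345 3.046 1.923
endloop
endfacet
facet normal -0.837 -0.022 0.546
outer loop
vertex -1.425 3.614 1.823
vertex -1.345 3.046 1.923
vertex -0.46 3.712 3.306
endloop
endfacet
facet normal -0.208 -0.198 -0.958
outer loop
vertex -1.345 3.046 1.923
vertex -0.8 3.388 1.734
vertex -0.855 2.736 1.881
endloop
endfacet
facet normal -0.394 -0.704 0.591
outer loop
vertex -1.345 3.046 1.923
vertex -0.855 2.736 1.881
vertex -0.46 3.712 3.306
endloop
endfacet
facet normal -0.208 -0.198 -0.958
outer loop
vertex -0.855 2.736 1.881
vertex -0.8 3.388 1.734
vertex -0.324 2.917 1.728
endloop
endfacet
facet normal 0.401 -0.804 0.440
outer loop
vertex -0.855 2.736 1.881
vertex -0.324 2.917 1.728
vertex -0.46 3.712 3.306
endloop
endfacet
facet normal -0.208 -0.198 -0.958
outer loop
vertex -0.324 2.917 1.728
vertex -0.8 3.388 1.734
vertex -0.152 3.452 1.58
endloop
endfacet
facet normal 0.947 -0.247 0.206
outer loop
vertex -0.324 2.917 1.728
vertex -0.152 3.452 1.58
vertex -0.46 3.712 3.306
endloop
endfacet

endsolid


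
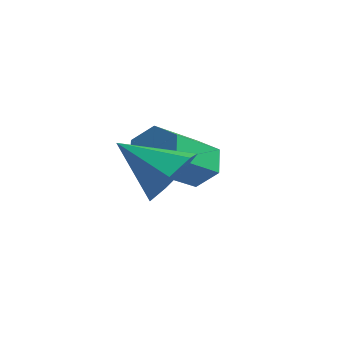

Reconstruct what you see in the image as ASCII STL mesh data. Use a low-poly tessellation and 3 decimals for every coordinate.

solid 
facet normal -0.158 0.843 -0.514
outer loop
vertex -2.114 0.433 -2.182
vertex -2.49 0.777 -1.502
vertex -1.652 0.865 -1.615
endloop
endfacet
facet normal 0.824 -0.174 -0.539
outer loop
vertex -2.114 0.433 -2.182
vertex -1.652 0.865 -1.615
vertex -1.775 -1.381 -1.078
endloop
endfacet
facet normal 0.824 -0.174 -0.539
outer loop
vertex -1.775 -1.381 -1.078
vertex -1.652 0.865 -1.615
vertex -1.313 -0.949 -0.511
endloop
endfacet
facet normal 0.158 -0.843 0.514
outer loop
vertex -1.775 -1.381 -1.078
vertex -1.313 -0.949 -0.511
vertex -2.15 -1.037 -0.398
endloop
endfacet
facet normal -0.158 0.844 -0.513
outer loop
vertex -1.652 0.865 -1.615
vertex -2.49 0.777 -1.502
vertex -2.028 1.209 -0.934
endloop
endfacet
facet normal 0.883 0.353 0.309
outer loop
vertex -1.652 0.865 -1.615
vertex -2.028 1.209 -0.934
vertex -1.313 -0.949 -0.511
endloop
endfacet
facet normal 0.883 0.353 0.309
outer loop
vertex -1.313 -0.949 -0.511
vertex -2.028 1.209 -0.934
vertex -1.689 -0.605 0.17
endloop
endfacet
facet normal 0.158 -0.844 0.513
outer loop
vertex -1.313 -0.949 -0.511
vertex -1.689 -0.605 0.17
vertex -2.15 -1.037 -0.398
endloop
endfacet
facet normal -0.157 0.844 -0.514
outer loop
vertex -2.028 1.209 -0.934
vertex -2.49 0.777 -1.502
vertex -2.865 1.121 -0.822
endloop
endfacet
facet normal 0.058 0.527 0.848
outer loop
vertex -2.028 1.209 -0.934
vertex -2.865 1.121 -0.822
vertex -1.689 -0.605 0.17
endloop
endfacet
facet normal 0.058 0.527 0.848
outer loop
vertex -1.689 -0.605 0.17
vertex -2.865 1.121 -0.822
vertex -2.526 -0.693 0.282
endloop
endfacet
facet normal 0.157 -0.843 0.514
outer loop
vertex -1.689 -0.605 0.17
vertex -2.526 -0.693 0.282
vertex -2.15 -1.037 -0.398
endloop
endfacet
facet normal -0.158 0.843 -0.514
outer loop
vertex -2.865 1.121 -0.822
vertex -2.49 0.777 -1.502
vertex -3.327 0.689 -1.389
endloop
endfacet
facet normal -0.824 0.174 0.539
outer loop
vertex -2.865 1.121 -0.822
vertex -3.327 0.689 -1.389
vertex -2.526 -0.693 0.282
endloop
endfacet
facet normal -0.824 0.174 0.539
outer loop
vertex -2.526 -0.693 0.282
vertex -3.327 0.689 -1.389
vertex -2.988 -1.125 -0.285
endloop
endfacet
facet normal 0.158 -0.843 0.514
outer loop
vertex -2.526 -0.693 0.282
vertex -2.988 -1.125 -0.285
vertex -2.15 -1.037 -0.398
endloop
endfacet
facet normal -0.158 0.844 -0.513
outer loop
vertex -3.327 0.689 -1.389
vertex -2.49 0.777 -1.502
vertex -2.951 0.345 -2.07
endloop
endfacet
facet normal -0.883 -0.353 -0.309
outer loop
vertex -3.327 0.689 -1.389
vertex -2.951 0.345 -2.07
vertex -2.988 -1.125 -0.285
endloop
endfacet
facet normal -0.883 -0.353 -0.309
outer loop
vertex -2.988 -1.125 -0.285
vertex -2.951 0.345 -2.07
vertex -2.612 -1.469 -0.966
endloop
endfacet
facet normal 0.158 -0.844 0.513
outer loop
vertex -2.988 -1.125 -0.285
vertex -2.612 -1.469 -0.966
vertex -2.15 -1.037 -0.398
endloop
endfacet
facet normal -0.157 0.843 -0.514
outer loop
vertex -2.951 0.345 -2.07
vertex -2.49 0.777 -1.502
vertex -2.114 0.433 -2.182
endloop
endfacet
facet normal -0.058 -0.527 -0.848
outer loop
vertex -2.951 0.345 -2.07
vertex -2.114 0.433 -2.182
vertex -2.612 -1.469 -0.966
endloop
endfacet
facet normal -0.058 -0.527 -0.848
outer loop
vertex -2.612 -1.469 -0.966
vertex -2.114 0.433 -2.182
vertex -1.775 -1.381 -1.078
endloop
endfacet
facet normal 0.157 -0.844 0.514
outer loop
vertex -2.612 -1.469 -0.966
vertex -1.775 -1.381 -1.078
vertex -2.15 -1.037 -0.398
endloop
endfacet
facet normal 0.736 0.406 -0.541
outer loop
vertex 0.817 -2.951 0.026
vertex 0.164 -2.288 -0.365
vertex 0.728 -2.2 0.468
endloop
endfacet
facet normal 0.271 -0.464 0.843
outer loop
vertex 0.817 -2.951 0.026
vertex 0.728 -2.2 0.468
vertex -1.184 -3.032 0.625
endloop
endfacet
facet normal 0.736 0.408 -0.541
outer loop
vertex 0.728 -2.2 0.468
vertex 0.164 -2.288 -0.365
vertex 0.213 -1.515 0.284
endloop
endfacet
facet normal -0.025 0.241 0.970
outer loop
vertex 0.728 -2.2 0.468
vertex 0.213 -1.515 0.284
vertex -1.184 -3.032 0.625
endloop
endfacet
facet normal 0.736 0.407 -0.541
outer loop
vertex 0.213 -1.515 0.284
vertex 0.164 -2.288 -0.365
vertex -0.338 -1.412 -0.389
endloop
endfacet
facet normal -0.551 0.630 0.547
outer loop
vertex 0.213 -1.515 0.284
vertex -0.338 -1.412 -0.389
vertex -1.184 -3.032 0.625
endloop
endfacet
facet normal 0.736 0.407 -0.541
outer loop
vertex -0.338 -1.412 -0.389
vertex 0.164 -2.288 -0.365
vertex -0.512 -1.968 -1.044
endloop
endfacet
facet normal -0.907 0.408 -0.105
outer loop
vertex -0.338 -1.412 -0.389
vertex -0.512 -1.968 -1.044
vertex -1.184 -3.032 0.625
endloop
endfacet
facet normal 0.736 0.407 -0.541
outer loop
vertex -0.512 -1.968 -1.044
vertex 0.164 -2.288 -0.365
vertex -0.177 -2.765 -1.187
endloop
endfacet
facet normal -0.828 -0.259 -0.498
outer loop
vertex -0.512 -1.968 -1.044
vertex -0.177 -2.765 -1.187
vertex -1.184 -3.032 0.625
endloop
endfacet
facet normal 0.736 0.407 -0.541
outer loop
vertex -0.177 -2.765 -1.187
vertex 0.164 -2.288 -0.365
vertex 0.415 -3.203 -0.711
endloop
endfacet
facet normal -0.372 -0.866 -0.334
outer loop
vertex -0.177 -2.765 -1.187
vertex 0.415 -3.203 -0.711
vertex -1.184 -3.032 0.625
endloop
endfacet
facet normal 0.736 0.406 -0.541
outer loop
vertex 0.415 -3.203 -0.711
vertex 0.164 -2.288 -0.365
vertex 0.817 -2.951 0.026
endloop
endfacet
facet normal 0.118 -0.958 0.263
outer loop
vertex 0.415 -3.203 -0.711
vertex 0.817 -2.951 0.026
vertex -1.184 -3.032 0.625
endloop
endfacet

endsolid


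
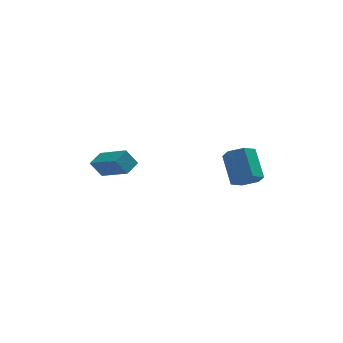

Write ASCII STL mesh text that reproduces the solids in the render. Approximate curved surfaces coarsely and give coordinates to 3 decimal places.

solid 
facet normal 0.084 -0.735 -0.673
outer loop
vertex 3.346 -3.016 -0.355
vertex 2.724 -3.403 -0.01
vertex 2.589 -2.872 -0.606
endloop
endfacet
facet normal 0.347 0.655 -0.671
outer loop
vertex 3.346 -3.016 -0.355
vertex 2.589 -2.872 -0.606
vertex 3.197 -1.709 0.844
endloop
endfacet
facet normal 0.346 0.656 -0.671
outer loop
vertex 3.197 -1.709 0.844
vertex 2.589 -2.872 -0.606
vertex 2.44 -1.565 0.594
endloop
endfacet
facet normal -0.083 0.734 0.674
outer loop
vertex 3.197 -1.709 0.844
vertex 2.44 -1.565 0.594
vertex 2.576 -2.097 1.19
endloop
endfacet
facet normal 0.084 -0.735 -0.673
outer loop
vertex 2.589 -2.872 -0.606
vertex 2.724 -3.403 -0.01
vertex 1.967 -3.26 -0.26
endloop
endfacet
facet normal -0.636 0.481 -0.603
outer loop
vertex 2.589 -2.872 -0.606
vertex 1.967 -3.26 -0.26
vertex 2.44 -1.565 0.594
endloop
endfacet
facet normal -0.637 0.481 -0.603
outer loop
vertex 2.44 -1.565 0.594
vertex 1.967 -3.26 -0.26
vertex 1.819 -1.953 0.94
endloop
endfacet
facet normal -0.083 0.734 0.674
outer loop
vertex 2.44 -1.565 0.594
vertex 1.819 -1.953 0.94
vertex 2.576 -2.097 1.19
endloop
endfacet
facet normal 0.084 -0.734 -0.673
outer loop
vertex 1.967 -3.26 -0.26
vertex 2.724 -3.403 -0.01
vertex 2.103 -3.791 0.336
endloop
endfacet
facet normal -0.982 -0.174 0.069
outer loop
vertex 1.967 -3.26 -0.26
vertex 2.103 -3.791 0.336
vertex 1.819 -1.953 0.94
endloop
endfacet
facet normal -0.982 -0.174 0.068
outer loop
vertex 1.819 -1.953 0.94
vertex 2.103 -3.791 0.336
vertex 1.954 -2.484 1.535
endloop
endfacet
facet normal -0.083 0.734 0.674
outer loop
vertex 1.819 -1.953 0.94
vertex 1.954 -2.484 1.535
vertex 2.576 -2.097 1.19
endloop
endfacet
facet normal 0.083 -0.734 -0.674
outer loop
vertex 2.103 -3.791 0.336
vertex 2.724 -3.403 -0.01
vertex 2.86 -3.935 0.586
endloop
endfacet
facet normal -0.346 -0.655 0.671
outer loop
vertex 2.103 -3.791 0.336
vertex 2.86 -3.935 0.586
vertex 1.954 -2.484 1.535
endloop
endfacet
facet normal -0.347 -0.655 0.671
outer loop
vertex 1.954 -2.484 1.535
vertex 2.86 -3.935 0.586
vertex 2.711 -2.628 1.786
endloop
endfacet
facet normal -0.084 0.735 0.673
outer loop
vertex 1.954 -2.484 1.535
vertex 2.711 -2.628 1.786
vertex 2.576 -2.097 1.19
endloop
endfacet
facet normal 0.083 -0.734 -0.674
outer loop
vertex 2.86 -3.935 0.586
vertex 2.724 -3.403 -0.01
vertex 3.481 -3.547 0.24
endloop
endfacet
facet normal 0.636 -0.481 0.603
outer loop
vertex 2.86 -3.935 0.586
vertex 3.481 -3.547 0.24
vertex 2.711 -2.628 1.786
endloop
endfacet
facet normal 0.636 -0.482 0.603
outer loop
vertex 2.711 -2.628 1.786
vertex 3.481 -3.547 0.24
vertex 3.333 -2.24 1.44
endloop
endfacet
facet normal -0.084 0.735 0.673
outer loop
vertex 2.711 -2.628 1.786
vertex 3.333 -2.24 1.44
vertex 2.576 -2.097 1.19
endloop
endfacet
facet normal 0.083 -0.734 -0.674
outer loop
vertex 3.481 -3.547 0.24
vertex 2.724 -3.403 -0.01
vertex 3.346 -3.016 -0.355
endloop
endfacet
facet normal 0.982 0.174 -0.068
outer loop
vertex 3.481 -3.547 0.24
vertex 3.346 -3.016 -0.355
vertex 3.333 -2.24 1.44
endloop
endfacet
facet normal 0.982 0.175 -0.068
outer loop
vertex 3.333 -2.24 1.44
vertex 3.346 -3.016 -0.355
vertex 3.197 -1.709 0.844
endloop
endfacet
facet normal -0.084 0.734 0.673
outer loop
vertex 3.333 -2.24 1.44
vertex 3.197 -1.709 0.844
vertex 2.576 -2.097 1.19
endloop
endfacet
facet normal -0.653 -0.680 -0.334
outer loop
vertex -3.359 -2.551 1.46
vertex -4.38 -1.159 0.62
vertex -2.814 -2.66 0.617
endloop
endfacet
facet normal 0.532 -0.725 0.438
outer loop
vertex -2.22 -2.041 0.92
vertex -3.359 -2.551 1.46
vertex -2.814 -2.66 0.617
endloop
endfacet
facet normal -0.653 -0.680 -0.334
outer loop
vertex -2.814 -2.66 0.617
vertex -4.38 -1.159 0.62
vertex -3.835 -1.268 -0.224
endloop
endfacet
facet normal 0.539 -0.109 -0.835
outer loop
vertex -3.835 -1.268 -0.224
vertex -2.22 -2.041 0.92
vertex -2.814 -2.66 0.617
endloop
endfacet
facet normal -0.539 0.109 0.835
outer loop
vertex -3.359 -2.551 1.46
vertex -3.786 -0.54 0.923
vertex -4.38 -1.159 0.62
endloop
endfacet
facet normal 0.532 -0.725 0.437
outer loop
vertex -2.765 -1.932 1.764
vertex -3.359 -2.551 1.46
vertex -2.22 -2.041 0.92
endloop
endfacet
facet normal -0.540 0.108 0.835
outer loop
vertex -2.765 -1.932 1.764
vertex -3.786 -0.54 0.923
vertex -3.359 -2.551 1.46
endloop
endfacet
facet normal -0.532 0.725 -0.437
outer loop
vertex -4.38 -1.159 0.62
vertex -3.786 -0.54 0.923
vertex -3.835 -1.268 -0.224
endloop
endfacet
facet normal 0.540 -0.108 -0.835
outer loop
vertex -3.241 -0.649 0.08
vertex -2.22 -2.041 0.92
vertex -3.835 -1.268 -0.224
endloop
endfacet
facet normal -0.532 0.725 -0.438
outer loop
vertex -3.835 -1.268 -0.224
vertex -3.786 -0.54 0.923
vertex -3.241 -0.649 0.08
endloop
endfacet
facet normal 0.653 0.680 0.334
outer loop
vertex -3.241 -0.649 0.08
vertex -2.765 -1.932 1.764
vertex -2.22 -2.041 0.92
endloop
endfacet
facet normal 0.652 0.680 0.334
outer loop
vertex -3.786 -0.54 0.923
vertex -2.765 -1.932 1.764
vertex -3.241 -0.649 0.08
endloop
endfacet

endsolid


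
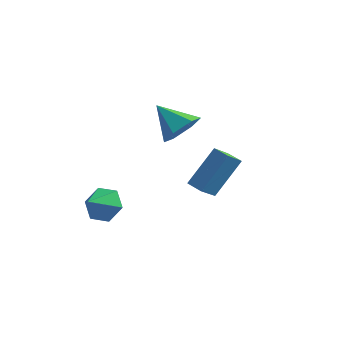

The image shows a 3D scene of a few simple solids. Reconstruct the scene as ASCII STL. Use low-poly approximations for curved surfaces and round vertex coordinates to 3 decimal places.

solid 
facet normal 0.796 -0.171 -0.580
outer loop
vertex -0.422 0.919 1.45
vertex -0.987 1.167 0.601
vertex -0.454 1.913 1.113
endloop
endfacet
facet normal 0.178 0.321 0.930
outer loop
vertex -0.422 0.919 1.45
vertex -0.454 1.913 1.113
vertex -2.413 1.473 1.639
endloop
endfacet
facet normal 0.796 -0.171 -0.580
outer loop
vertex -0.454 1.913 1.113
vertex -0.987 1.167 0.601
vertex -1.02 2.161 0.263
endloop
endfacet
facet normal -0.115 0.930 0.348
outer loop
vertex -0.454 1.913 1.113
vertex -1.02 2.161 0.263
vertex -2.413 1.473 1.639
endloop
endfacet
facet normal 0.796 -0.171 -0.580
outer loop
vertex -1.02 2.161 0.263
vertex -0.987 1.167 0.601
vertex -1.553 1.415 -0.249
endloop
endfacet
facet normal -0.654 0.686 -0.319
outer loop
vertex -1.02 2.161 0.263
vertex -1.553 1.415 -0.249
vertex -2.413 1.473 1.639
endloop
endfacet
facet normal 0.796 -0.171 -0.580
outer loop
vertex -1.553 1.415 -0.249
vertex -0.987 1.167 0.601
vertex -1.52 0.421 0.089
endloop
endfacet
facet normal -0.899 -0.167 -0.404
outer loop
vertex -1.553 1.415 -0.249
vertex -1.52 0.421 0.089
vertex -2.413 1.473 1.639
endloop
endfacet
facet normal 0.796 -0.171 -0.580
outer loop
vertex -1.52 0.421 0.089
vertex -0.987 1.167 0.601
vertex -0.955 0.173 0.938
endloop
endfacet
facet normal -0.606 -0.775 0.177
outer loop
vertex -1.52 0.421 0.089
vertex -0.955 0.173 0.938
vertex -2.413 1.473 1.639
endloop
endfacet
facet normal 0.796 -0.171 -0.580
outer loop
vertex -0.955 0.173 0.938
vertex -0.987 1.167 0.601
vertex -0.422 0.919 1.45
endloop
endfacet
facet normal -0.068 -0.531 0.845
outer loop
vertex -0.955 0.173 0.938
vertex -0.422 0.919 1.45
vertex -2.413 1.473 1.639
endloop
endfacet
facet normal -0.928 0.359 0.103
outer loop
vertex 1.754 -4.048 1.045
vertex 2.391 -2.856 2.639
vertex 1.997 -3.213 0.324
endloop
endfacet
facet normal -0.305 -0.570 -0.763
outer loop
vertex 2.749 -3.504 0.241
vertex 1.754 -4.048 1.045
vertex 1.997 -3.213 0.324
endloop
endfacet
facet normal -0.928 0.359 0.102
outer loop
vertex 1.997 -3.213 0.324
vertex 2.391 -2.856 2.639
vertex 2.635 -2.021 1.918
endloop
endfacet
facet normal 0.215 0.739 -0.639
outer loop
vertex 2.635 -2.021 1.918
vertex 2.749 -3.504 0.241
vertex 1.997 -3.213 0.324
endloop
endfacet
facet normal -0.215 -0.739 0.639
outer loop
vertex 1.754 -4.048 1.045
vertex 3.143 -3.147 2.556
vertex 2.391 -2.856 2.639
endloop
endfacet
facet normal -0.305 -0.570 -0.763
outer loop
vertex 2.505 -4.339 0.962
vertex 1.754 -4.048 1.045
vertex 2.749 -3.504 0.241
endloop
endfacet
facet normal -0.216 -0.739 0.639
outer loop
vertex 2.505 -4.339 0.962
vertex 3.143 -3.147 2.556
vertex 1.754 -4.048 1.045
endloop
endfacet
facet normal 0.305 0.570 0.763
outer loop
vertex 2.391 -2.856 2.639
vertex 3.143 -3.147 2.556
vertex 2.635 -2.021 1.918
endloop
endfacet
facet normal 0.216 0.739 -0.639
outer loop
vertex 3.386 -2.312 1.835
vertex 2.749 -3.504 0.241
vertex 2.635 -2.021 1.918
endloop
endfacet
facet normal 0.305 0.570 0.763
outer loop
vertex 2.635 -2.021 1.918
vertex 3.143 -3.147 2.556
vertex 3.386 -2.312 1.835
endloop
endfacet
facet normal 0.928 -0.359 -0.102
outer loop
vertex 3.386 -2.312 1.835
vertex 2.505 -4.339 0.962
vertex 2.749 -3.504 0.241
endloop
endfacet
facet normal 0.928 -0.359 -0.103
outer loop
vertex 3.143 -3.147 2.556
vertex 2.505 -4.339 0.962
vertex 3.386 -2.312 1.835
endloop
endfacet
facet normal 0.131 0.796 -0.591
outer loop
vertex -2.428 -2.311 -1.701
vertex -2.841 -2.782 -2.428
vertex -3.377 -2.253 -1.834
endloop
endfacet
facet normal -0.132 0.095 0.987
outer loop
vertex -2.428 -2.311 -1.701
vertex -3.377 -2.253 -1.834
vertex -3.019 -3.858 -1.632
endloop
endfacet
facet normal 0.131 0.796 -0.591
outer loop
vertex -3.377 -2.253 -1.834
vertex -2.841 -2.782 -2.428
vertex -3.79 -2.724 -2.561
endloop
endfacet
facet normal -0.829 -0.116 0.546
outer loop
vertex -3.377 -2.253 -1.834
vertex -3.79 -2.724 -2.561
vertex -3.019 -3.858 -1.632
endloop
endfacet
facet normal 0.131 0.797 -0.590
outer loop
vertex -3.79 -2.724 -2.561
vertex -2.841 -2.782 -2.428
vertex -3.254 -3.253 -3.156
endloop
endfacet
facet normal -0.766 -0.629 -0.131
outer loop
vertex -3.79 -2.724 -2.561
vertex -3.254 -3.253 -3.156
vertex -3.019 -3.858 -1.632
endloop
endfacet
facet normal 0.132 0.796 -0.590
outer loop
vertex -3.254 -3.253 -3.156
vertex -2.841 -2.782 -2.428
vertex -2.305 -3.312 -3.023
endloop
endfacet
facet normal -0.006 -0.930 -0.368
outer loop
vertex -3.254 -3.253 -3.156
vertex -2.305 -3.312 -3.023
vertex -3.019 -3.858 -1.632
endloop
endfacet
facet normal 0.132 0.796 -0.591
outer loop
vertex -2.305 -3.312 -3.023
vertex -2.841 -2.782 -2.428
vertex -1.892 -2.841 -2.296
endloop
endfacet
facet normal 0.691 -0.719 0.073
outer loop
vertex -2.305 -3.312 -3.023
vertex -1.892 -2.841 -2.296
vertex -3.019 -3.858 -1.632
endloop
endfacet
facet normal 0.132 0.796 -0.591
outer loop
vertex -1.892 -2.841 -2.296
vertex -2.841 -2.782 -2.428
vertex -2.428 -2.311 -1.701
endloop
endfacet
facet normal 0.628 -0.207 0.750
outer loop
vertex -1.892 -2.841 -2.296
vertex -2.428 -2.311 -1.701
vertex -3.019 -3.858 -1.632
endloop
endfacet

endsolid


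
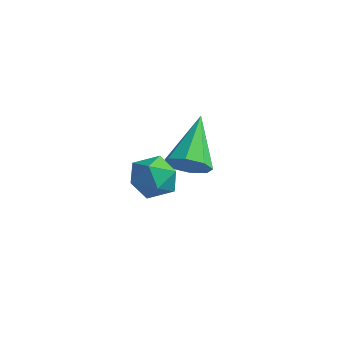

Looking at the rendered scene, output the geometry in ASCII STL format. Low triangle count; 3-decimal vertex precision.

solid 
facet normal 0.312 0.773 0.552
outer loop
vertex 0.734 -3.036 -0.376
vertex 0.507 -3.399 0.261
vertex 1.221 -3.498 -0.004
endloop
endfacet
facet normal 0.704 0.709 -0.040
outer loop
vertex 0.734 -3.036 -0.376
vertex 1.221 -3.498 -0.004
vertex 1.19 -3.511 -0.771
endloop
endfacet
facet normal 0.264 0.754 -0.602
outer loop
vertex 0.734 -3.036 -0.376
vertex 1.19 -3.511 -0.771
vertex 0.456 -3.421 -0.98
endloop
endfacet
facet normal -0.399 0.845 -0.355
outer loop
vertex 0.734 -3.036 -0.376
vertex 0.456 -3.421 -0.98
vertex 0.035 -3.352 -0.342
endloop
endfacet
facet normal -0.370 0.858 0.357
outer loop
vertex 0.734 -3.036 -0.376
vertex 0.035 -3.352 -0.342
vertex 0.507 -3.399 0.261
endloop
endfacet
facet normal 0.997 0.059 -0.041
outer loop
vertex 1.19 -3.511 -0.771
vertex 1.221 -3.498 -0.004
vertex 1.245 -4.168 -0.378
endloop
endfacet
facet normal 0.363 0.163 0.917
outer loop
vertex 1.221 -3.498 -0.004
vertex 0.507 -3.399 0.261
vertex 0.824 -4.099 0.26
endloop
endfacet
facet normal -0.740 0.298 0.603
outer loop
vertex 0.507 -3.399 0.261
vertex 0.035 -3.352 -0.342
vertex 0.09 -4.009 0.051
endloop
endfacet
facet normal -0.787 0.279 -0.550
outer loop
vertex 0.035 -3.352 -0.342
vertex 0.456 -3.421 -0.98
vertex 0.059 -4.022 -0.716
endloop
endfacet
facet normal 0.286 0.131 -0.949
outer loop
vertex 0.456 -3.421 -0.98
vertex 1.19 -3.511 -0.771
vertex 0.773 -4.121 -0.981
endloop
endfacet
facet normal 0.399 -0.845 0.355
outer loop
vertex 0.546 -4.484 -0.344
vertex 1.245 -4.168 -0.378
vertex 0.824 -4.099 0.26
endloop
endfacet
facet normal -0.264 -0.754 0.602
outer loop
vertex 0.546 -4.484 -0.344
vertex 0.824 -4.099 0.26
vertex 0.09 -4.009 0.051
endloop
endfacet
facet normal -0.704 -0.709 0.040
outer loop
vertex 0.546 -4.484 -0.344
vertex 0.09 -4.009 0.051
vertex 0.059 -4.022 -0.716
endloop
endfacet
facet normal -0.312 -0.773 -0.552
outer loop
vertex 0.546 -4.484 -0.344
vertex 0.059 -4.022 -0.716
vertex 0.773 -4.121 -0.981
endloop
endfacet
facet normal 0.370 -0.858 -0.357
outer loop
vertex 0.546 -4.484 -0.344
vertex 0.773 -4.121 -0.981
vertex 1.245 -4.168 -0.378
endloop
endfacet
facet normal 0.787 -0.279 0.550
outer loop
vertex 0.824 -4.099 0.26
vertex 1.245 -4.168 -0.378
vertex 1.221 -3.498 -0.004
endloop
endfacet
facet normal -0.286 -0.131 0.949
outer loop
vertex 0.09 -4.009 0.051
vertex 0.824 -4.099 0.26
vertex 0.507 -3.399 0.261
endloop
endfacet
facet normal -0.997 -0.059 0.041
outer loop
vertex 0.059 -4.022 -0.716
vertex 0.09 -4.009 0.051
vertex 0.035 -3.352 -0.342
endloop
endfacet
facet normal -0.363 -0.163 -0.917
outer loop
vertex 0.773 -4.121 -0.981
vertex 0.059 -4.022 -0.716
vertex 0.456 -3.421 -0.98
endloop
endfacet
facet normal 0.740 -0.298 -0.603
outer loop
vertex 1.245 -4.168 -0.378
vertex 0.773 -4.121 -0.981
vertex 1.19 -3.511 -0.771
endloop
endfacet
facet normal 0.396 -0.641 -0.657
outer loop
vertex -0.518 -1.509 -1.001
vertex -0.824 -1.136 -1.549
vertex -0.186 -1.104 -1.196
endloop
endfacet
facet normal 0.531 -0.028 0.847
outer loop
vertex -0.518 -1.509 -1.001
vertex -0.186 -1.104 -1.196
vertex -1.596 0.116 -0.271
endloop
endfacet
facet normal 0.395 -0.643 -0.656
outer loop
vertex -0.186 -1.104 -1.196
vertex -0.824 -1.136 -1.549
vertex -0.227 -0.719 -1.598
endloop
endfacet
facet normal 0.735 0.525 0.428
outer loop
vertex -0.186 -1.104 -1.196
vertex -0.227 -0.719 -1.598
vertex -1.596 0.116 -0.271
endloop
endfacet
facet normal 0.396 -0.644 -0.655
outer loop
vertex -0.227 -0.719 -1.598
vertex -0.824 -1.136 -1.549
vertex -0.617 -0.578 -1.972
endloop
endfacet
facet normal 0.434 0.894 -0.115
outer loop
vertex -0.227 -0.719 -1.598
vertex -0.617 -0.578 -1.972
vertex -1.596 0.116 -0.271
endloop
endfacet
facet normal 0.395 -0.644 -0.656
outer loop
vertex -0.617 -0.578 -1.972
vertex -0.824 -1.136 -1.549
vertex -1.129 -0.764 -2.098
endloop
endfacet
facet normal -0.199 0.862 -0.466
outer loop
vertex -0.617 -0.578 -1.972
vertex -1.129 -0.764 -2.098
vertex -1.596 0.116 -0.271
endloop
endfacet
facet normal 0.398 -0.642 -0.656
outer loop
vertex -1.129 -0.764 -2.098
vertex -0.824 -1.136 -1.549
vertex -1.461 -1.169 -1.903
endloop
endfacet
facet normal -0.791 0.447 -0.418
outer loop
vertex -1.129 -0.764 -2.098
vertex -1.461 -1.169 -1.903
vertex -1.596 0.116 -0.271
endloop
endfacet
facet normal 0.398 -0.642 -0.655
outer loop
vertex -1.461 -1.169 -1.903
vertex -0.824 -1.136 -1.549
vertex -1.42 -1.554 -1.501
endloop
endfacet
facet normal -0.994 -0.105 0.001
outer loop
vertex -1.461 -1.169 -1.903
vertex -1.42 -1.554 -1.501
vertex -1.596 0.116 -0.271
endloop
endfacet
facet normal 0.397 -0.642 -0.656
outer loop
vertex -1.42 -1.554 -1.501
vertex -0.824 -1.136 -1.549
vertex -1.03 -1.695 -1.127
endloop
endfacet
facet normal -0.693 -0.474 0.544
outer loop
vertex -1.42 -1.554 -1.501
vertex -1.03 -1.695 -1.127
vertex -1.596 0.116 -0.271
endloop
endfacet
facet normal 0.395 -0.642 -0.657
outer loop
vertex -1.03 -1.695 -1.127
vertex -0.824 -1.136 -1.549
vertex -0.518 -1.509 -1.001
endloop
endfacet
facet normal -0.060 -0.442 0.895
outer loop
vertex -1.03 -1.695 -1.127
vertex -0.518 -1.509 -1.001
vertex -1.596 0.116 -0.271
endloop
endfacet

endsolid
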